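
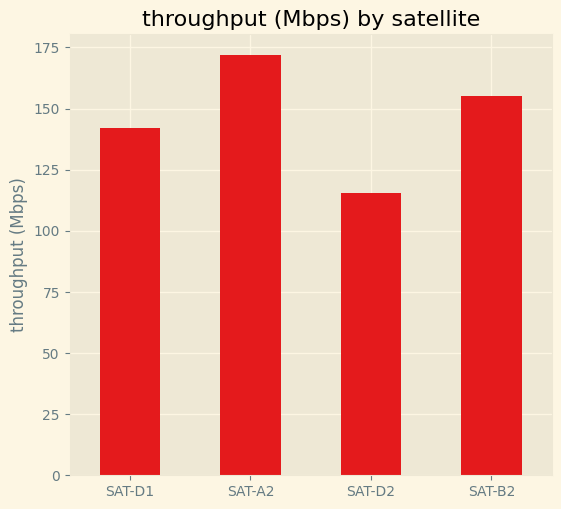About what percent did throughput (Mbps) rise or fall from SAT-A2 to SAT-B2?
≈ -11.1%

SAT-A2 ≈ 180, SAT-B2 ≈ 160; (160 − 180) / 180 ≈ -11.1%.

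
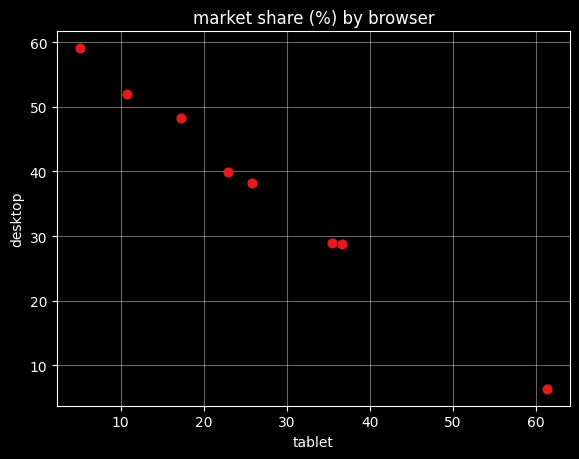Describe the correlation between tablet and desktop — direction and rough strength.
Points are negatively correlated; strong (|r| ≈ 1.0).

negative, strong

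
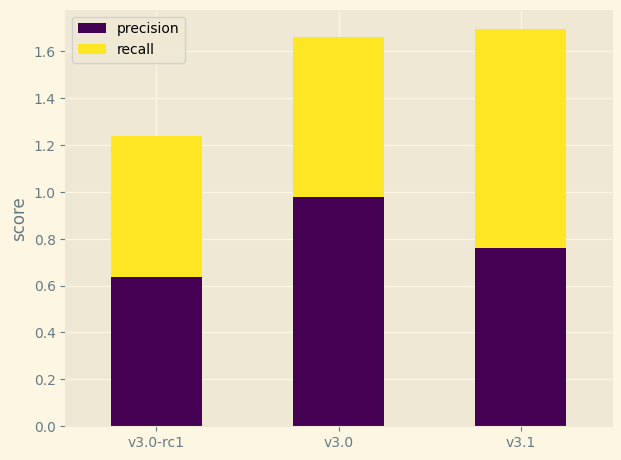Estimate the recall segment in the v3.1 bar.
recall top ≈ 1.6, bottom ≈ 0.8; segment ≈ 0.8.

≈ 0.8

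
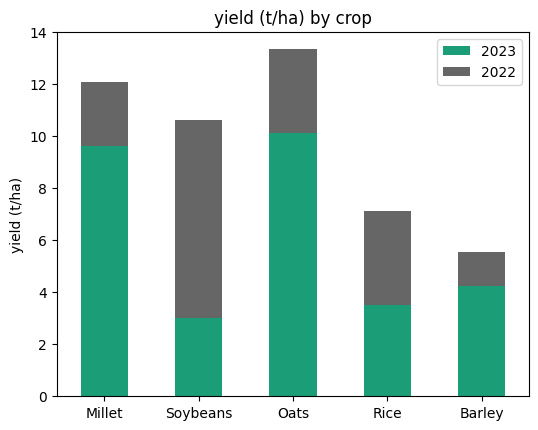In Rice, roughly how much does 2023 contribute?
≈ 4

2023 top ≈ 4, bottom ≈ 0; segment ≈ 4.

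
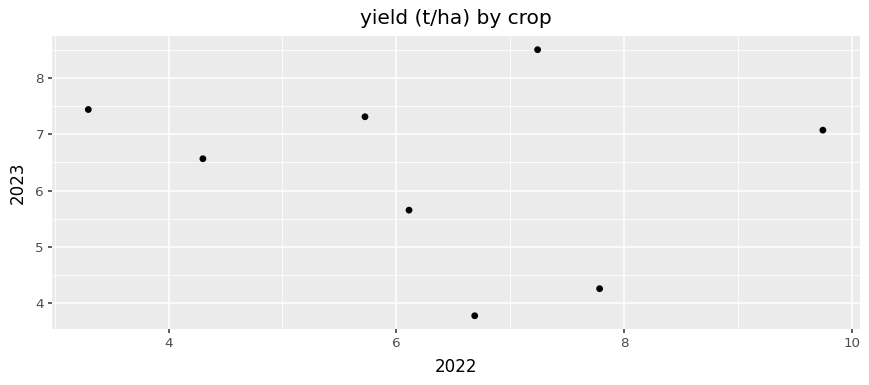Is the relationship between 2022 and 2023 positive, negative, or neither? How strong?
no clear correlation

Points are roughly uncorrelated; weak (|r| ≈ 0.2).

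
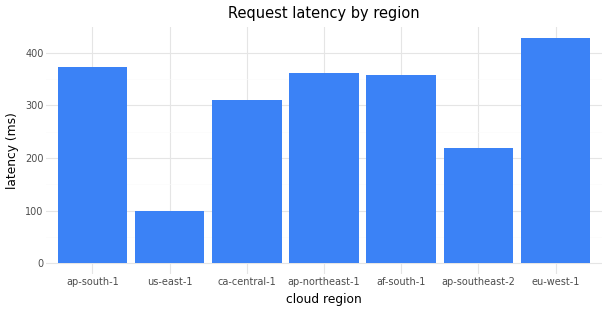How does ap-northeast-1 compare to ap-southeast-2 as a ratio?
≈ 1.75×

ap-northeast-1 ≈ 350, ap-southeast-2 ≈ 200; 350/200 ≈ 1.75.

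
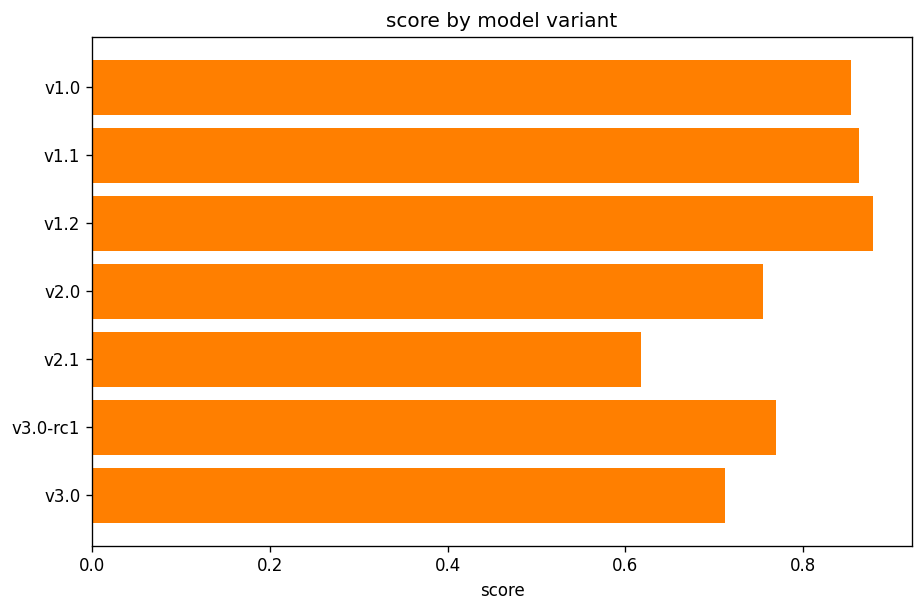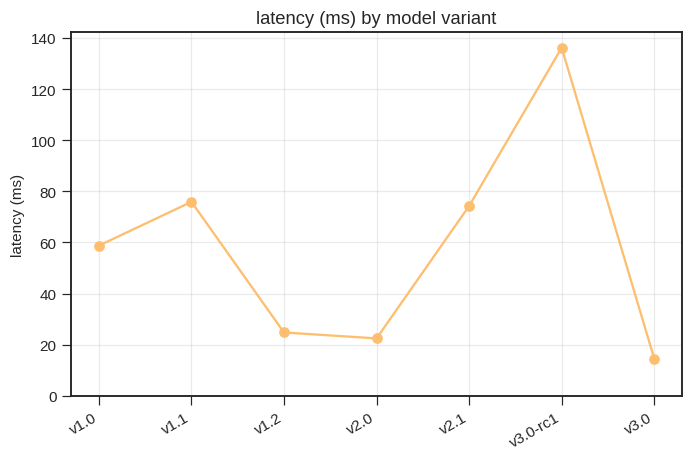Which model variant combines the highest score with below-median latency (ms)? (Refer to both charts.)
v1.2

Chart 2 median latency (ms) ≈ 60; below-median model variants: v1.2, v2.0, v3.0. Among those, v1.2 has the highest score (≈ 0.9).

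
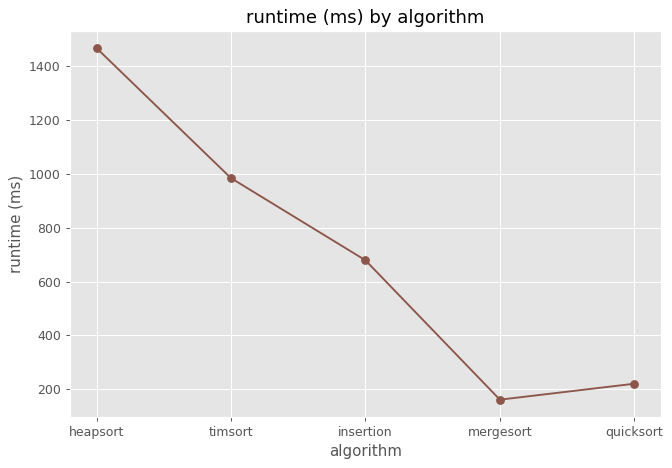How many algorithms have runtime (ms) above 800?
Above 800: heapsort, timsort.

2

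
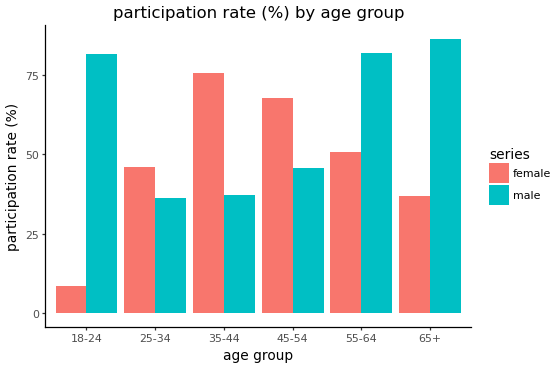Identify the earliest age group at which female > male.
18-24: female ≈ 10 vs male ≈ 80 (not yet); 25-34: female ≈ 50 vs male ≈ 40 (first crossover).

25-34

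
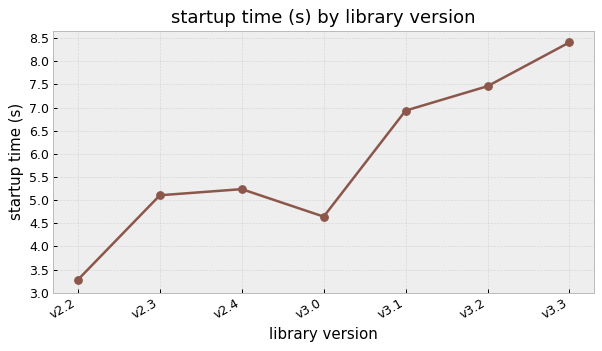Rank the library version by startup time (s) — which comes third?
Top 4: v3.3 ≈ 8.5, v3.2 ≈ 7.5, v3.1 ≈ 7.0, v2.4 ≈ 5.0.

v3.1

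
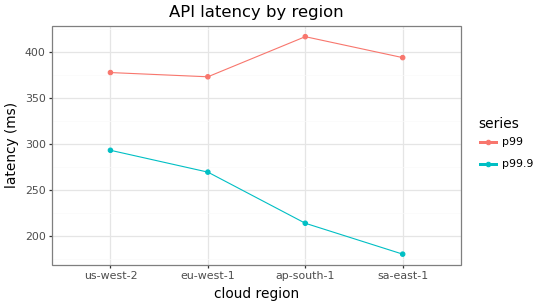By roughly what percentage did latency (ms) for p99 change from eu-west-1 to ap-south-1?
eu-west-1 ≈ 380, ap-south-1 ≈ 420; (420 − 380) / 380 ≈ +10.5%.

≈ +10.5%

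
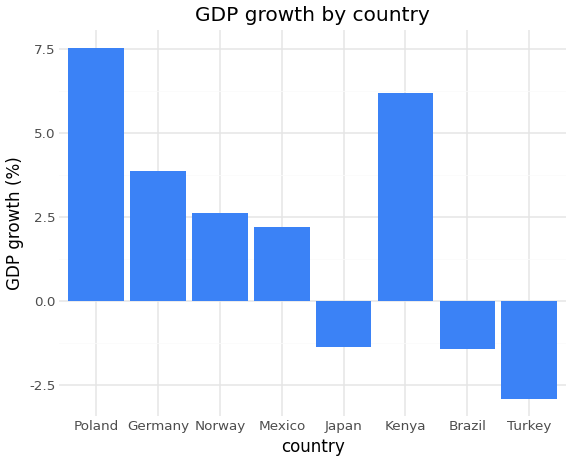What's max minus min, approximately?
≈ 11

Max Poland ≈ 8, min Turkey ≈ -3; range ≈ 11.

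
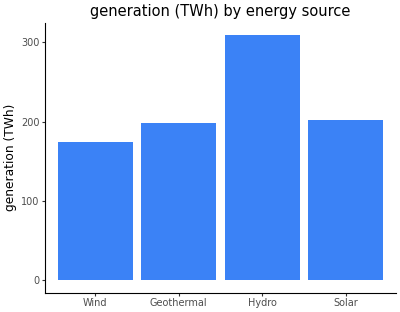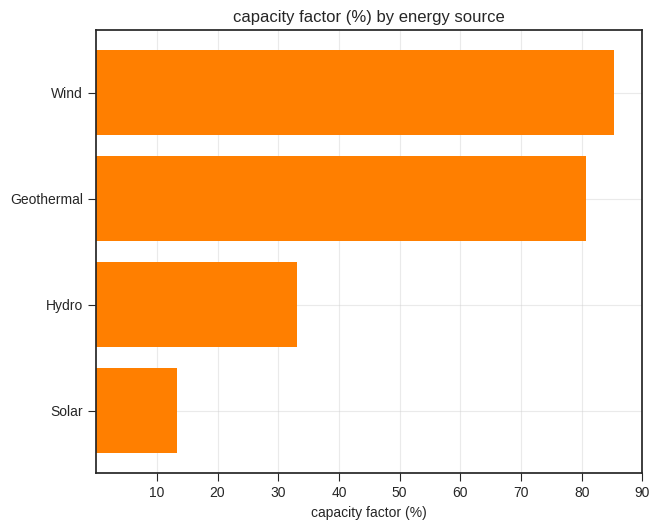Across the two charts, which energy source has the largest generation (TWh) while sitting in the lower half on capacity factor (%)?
Chart 2 median capacity factor (%) ≈ 60; below-median energy sources: Hydro, Solar. Among those, Hydro has the highest generation (TWh) (≈ 300).

Hydro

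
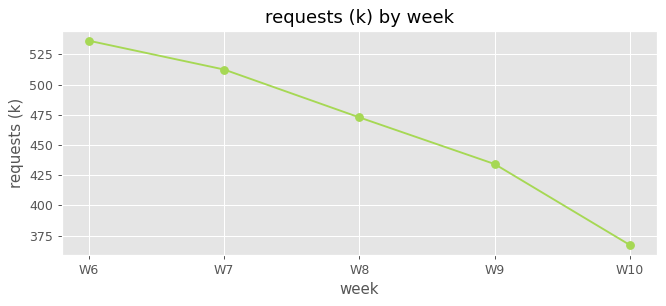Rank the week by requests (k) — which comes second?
Top 3: W6 ≈ 540, W7 ≈ 520, W8 ≈ 480.

W7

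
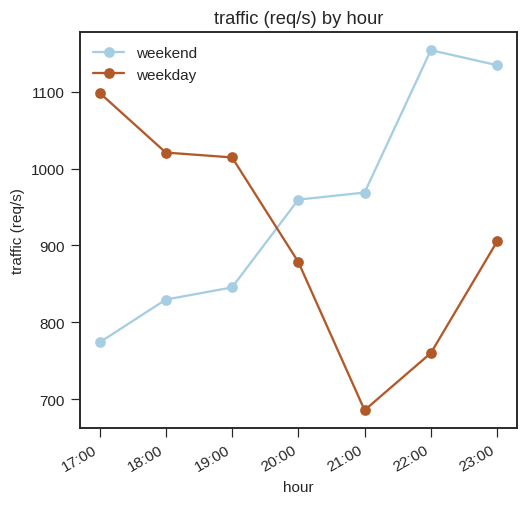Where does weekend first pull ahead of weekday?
19:00: weekend ≈ 850 vs weekday ≈ 1000 (not yet); 20:00: weekend ≈ 950 vs weekday ≈ 900 (first crossover).

20:00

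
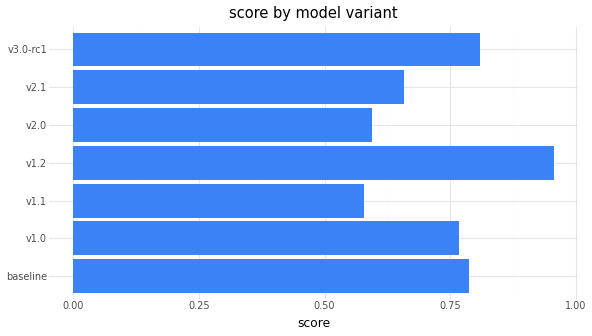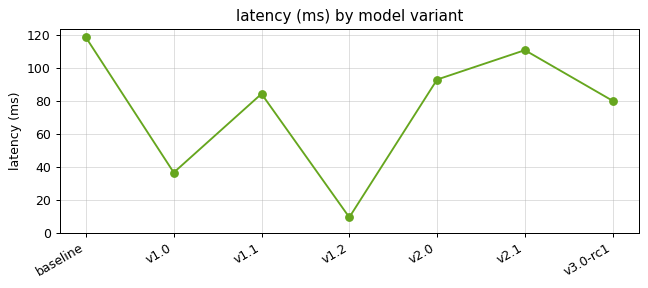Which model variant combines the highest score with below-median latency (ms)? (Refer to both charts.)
Chart 2 median latency (ms) ≈ 80; below-median model variants: v1.0, v1.2, v3.0-rc1. Among those, v1.2 has the highest score (≈ 1).

v1.2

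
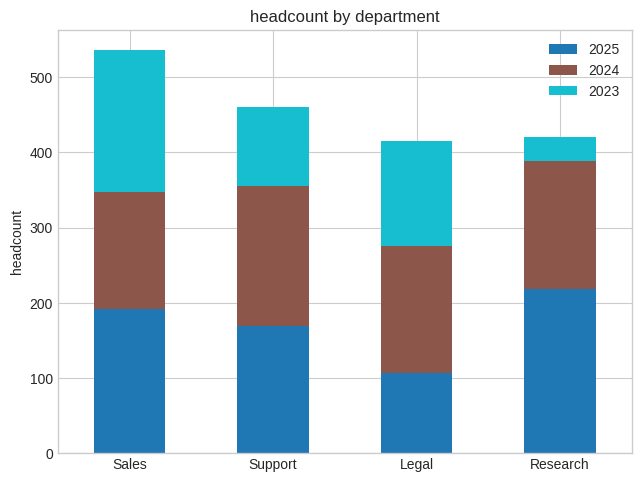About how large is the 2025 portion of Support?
≈ 150

2025 top ≈ 150, bottom ≈ 0; segment ≈ 150.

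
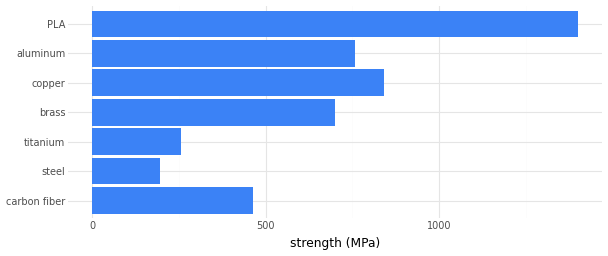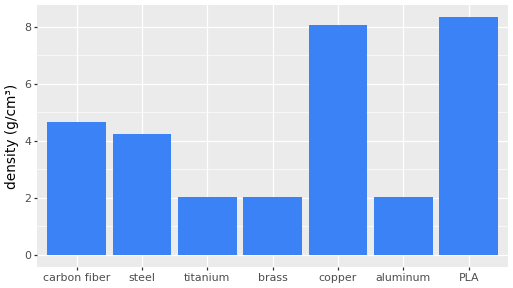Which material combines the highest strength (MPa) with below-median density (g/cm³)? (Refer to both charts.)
Chart 2 median density (g/cm³) ≈ 4; below-median materials: titanium, brass, aluminum. Among those, aluminum has the highest strength (MPa) (≈ 800).

aluminum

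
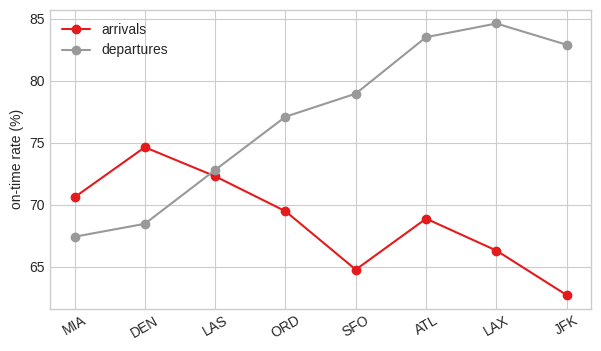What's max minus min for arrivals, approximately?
Max DEN ≈ 74, min JFK ≈ 62; range ≈ 12.

≈ 12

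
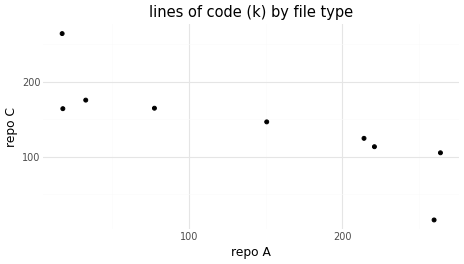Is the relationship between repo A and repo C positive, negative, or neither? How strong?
Points are negatively correlated; strong (|r| ≈ 0.8).

negative, strong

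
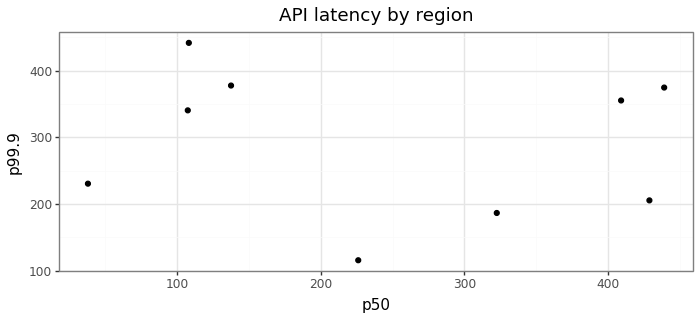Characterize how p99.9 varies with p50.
Points are roughly uncorrelated; weak (|r| ≈ 0.1).

no clear correlation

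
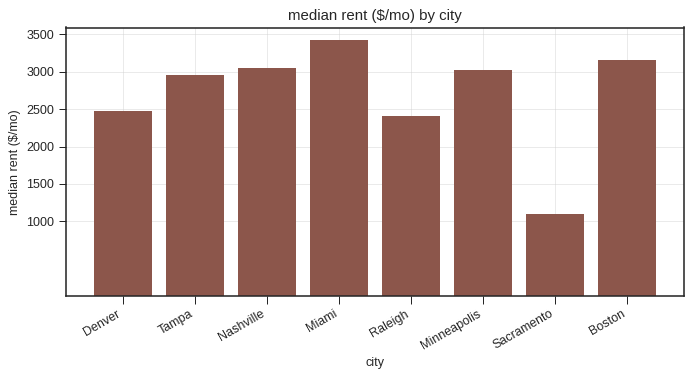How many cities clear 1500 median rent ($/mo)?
Above 1500: Denver, Tampa, Nashville, Miami, Raleigh, Minneapolis, Boston.

7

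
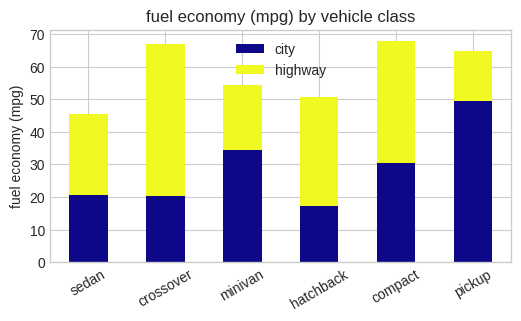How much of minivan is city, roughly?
city top ≈ 30, bottom ≈ 0; segment ≈ 30.

≈ 30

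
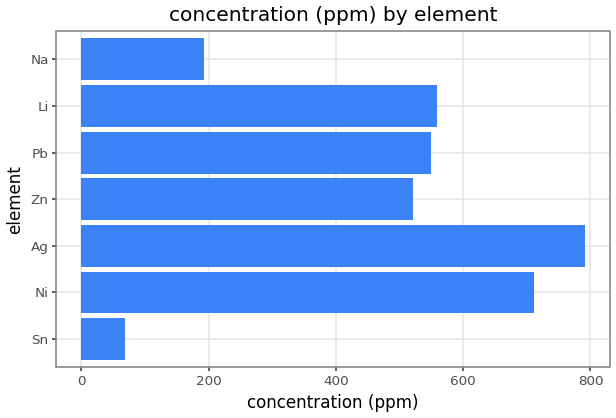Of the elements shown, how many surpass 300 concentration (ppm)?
5

Above 300: Ni, Ag, Zn, Pb, Li.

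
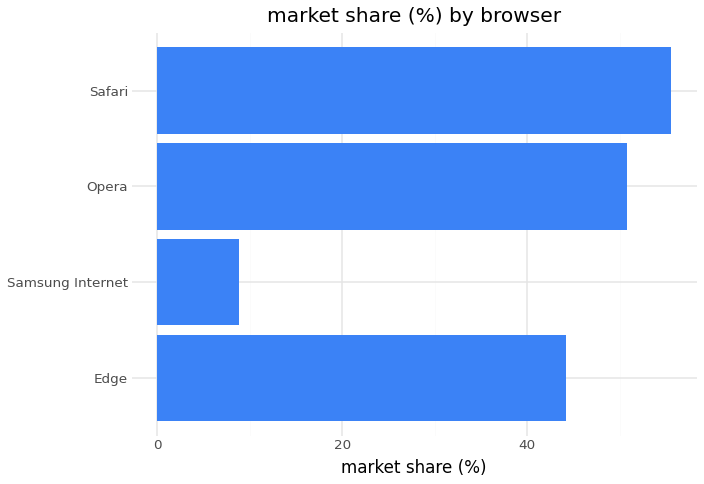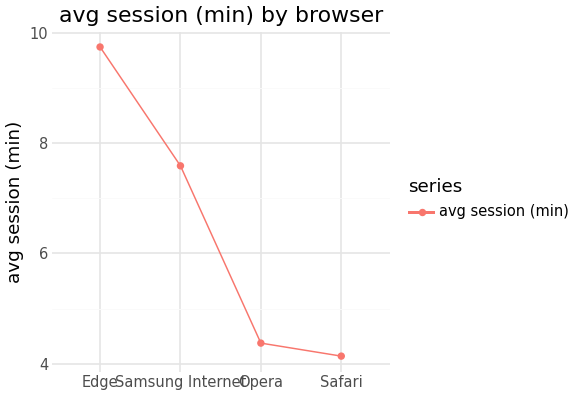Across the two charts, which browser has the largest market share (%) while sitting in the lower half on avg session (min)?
Safari

Chart 2 median avg session (min) ≈ 6; below-median browsers: Opera, Safari. Among those, Safari has the highest market share (%) (≈ 60).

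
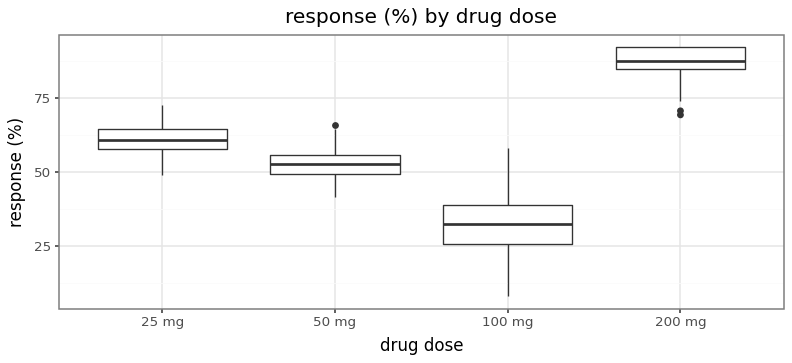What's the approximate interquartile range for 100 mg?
≈ 15

Q3 ≈ 40, Q1 ≈ 25; IQR ≈ 15.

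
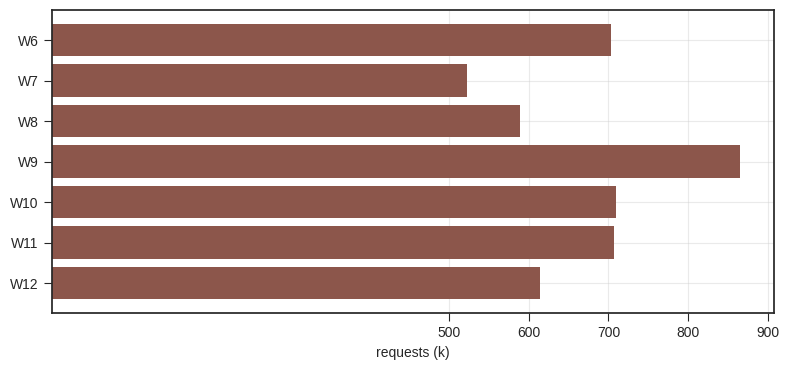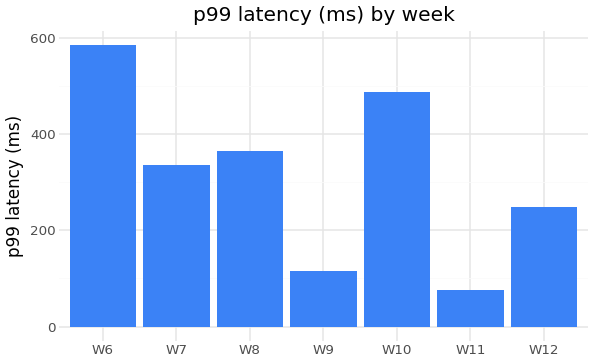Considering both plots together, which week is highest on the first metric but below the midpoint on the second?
Chart 2 median p99 latency (ms) ≈ 300; below-median weeks: W9, W11, W12. Among those, W9 has the highest requests (k) (≈ 900).

W9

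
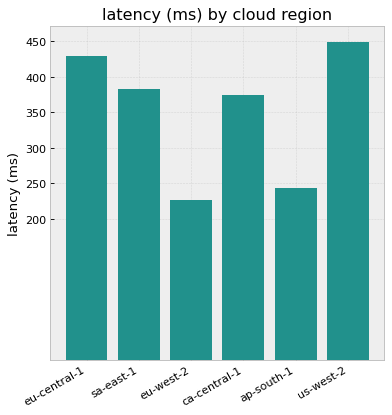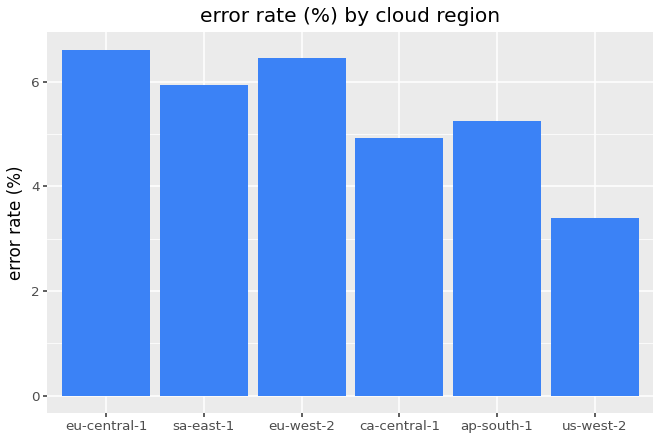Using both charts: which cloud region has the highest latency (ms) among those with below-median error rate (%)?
Chart 2 median error rate (%) ≈ 6; below-median cloud regions: ca-central-1, ap-south-1, us-west-2. Among those, us-west-2 has the highest latency (ms) (≈ 450).

us-west-2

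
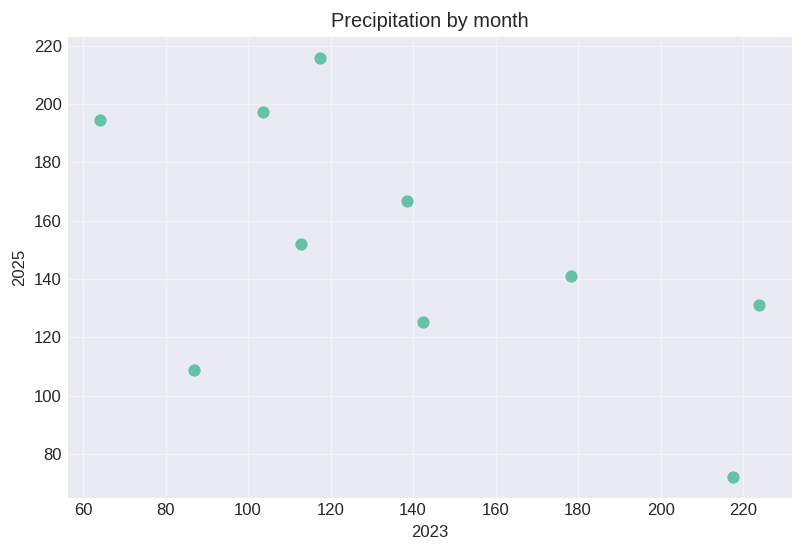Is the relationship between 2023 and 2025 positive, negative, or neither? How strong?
Points are negatively correlated; moderate (|r| ≈ 0.6).

negative, moderate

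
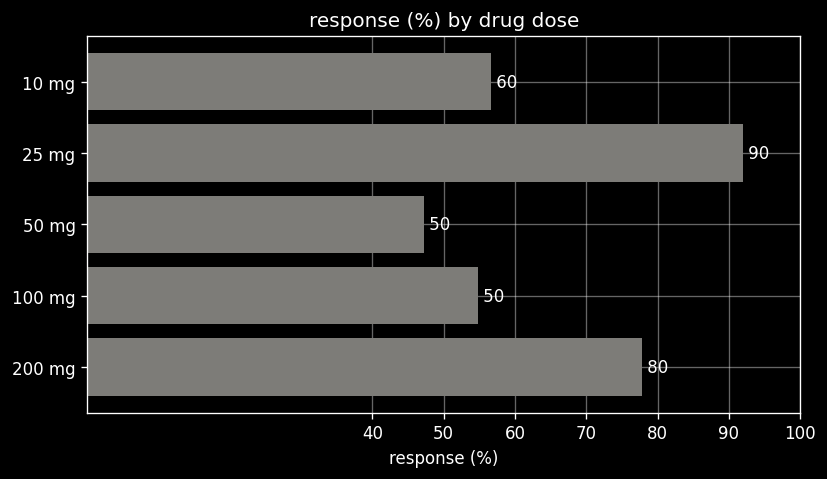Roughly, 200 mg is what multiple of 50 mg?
≈ 1.6×

200 mg ≈ 80, 50 mg ≈ 50; 80/50 ≈ 1.6.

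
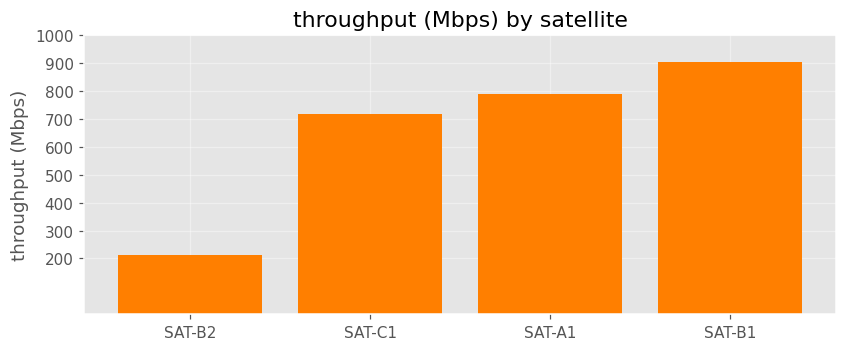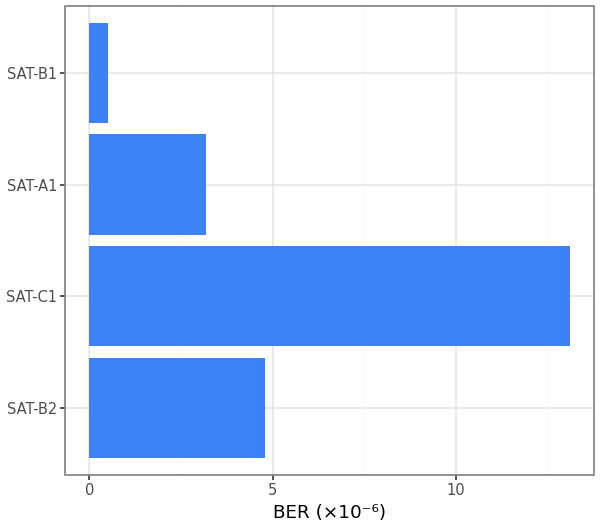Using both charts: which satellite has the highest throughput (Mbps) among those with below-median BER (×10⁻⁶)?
Chart 2 median BER (×10⁻⁶) ≈ 4; below-median satellites: SAT-A1, SAT-B1. Among those, SAT-B1 has the highest throughput (Mbps) (≈ 900).

SAT-B1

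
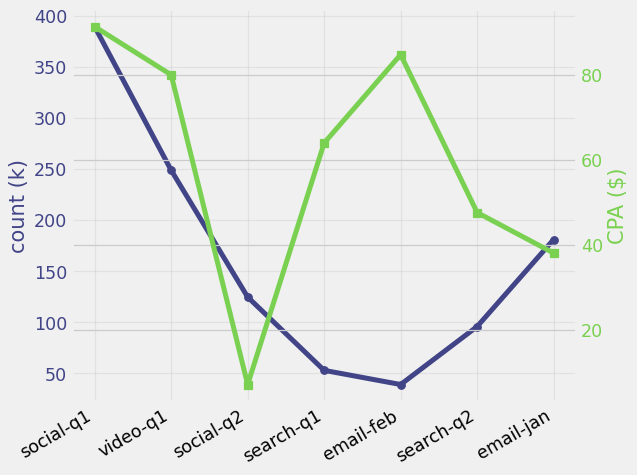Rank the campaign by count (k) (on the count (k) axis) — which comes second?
Top 3 (on the count (k) axis): social-q1 ≈ 400, video-q1 ≈ 250, email-jan ≈ 200.

video-q1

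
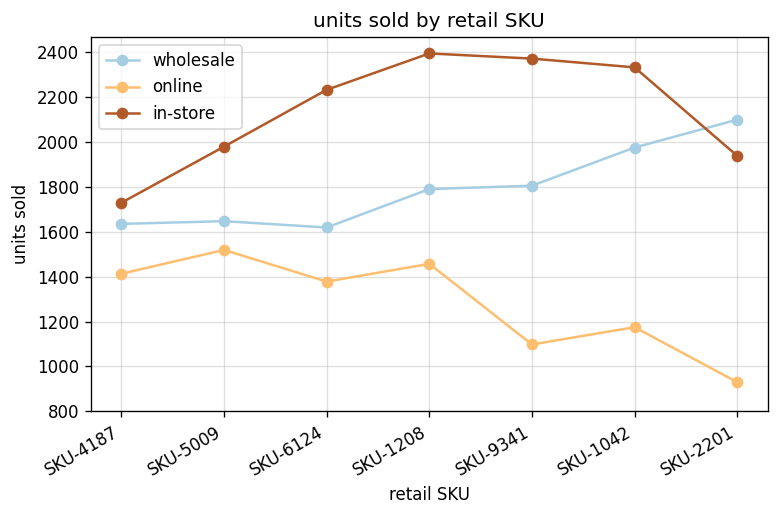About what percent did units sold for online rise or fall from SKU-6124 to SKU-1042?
≈ -14.3%

SKU-6124 ≈ 1400, SKU-1042 ≈ 1200; (1200 − 1400) / 1400 ≈ -14.3%.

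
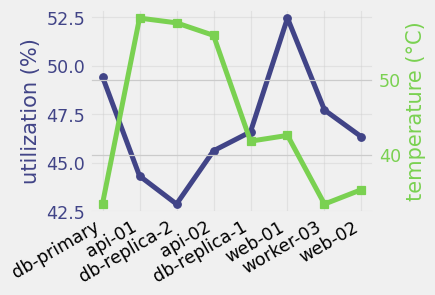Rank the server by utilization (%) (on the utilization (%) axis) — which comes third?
worker-03

Top 4 (on the utilization (%) axis): web-01 ≈ 52, db-primary ≈ 49, worker-03 ≈ 48, db-replica-1 ≈ 47.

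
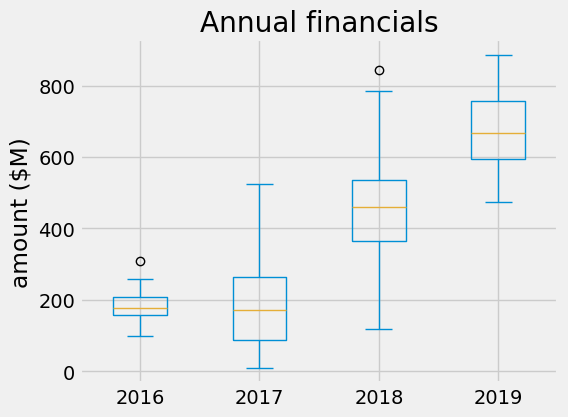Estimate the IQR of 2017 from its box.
Q3 ≈ 250, Q1 ≈ 100; IQR ≈ 150.

≈ 150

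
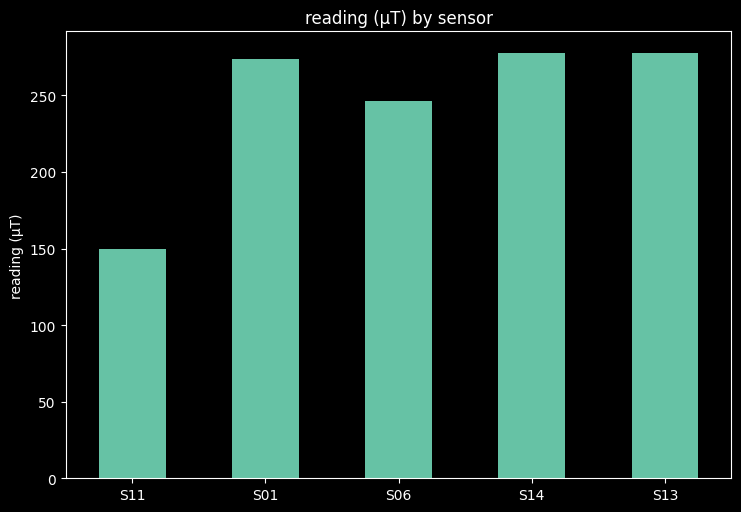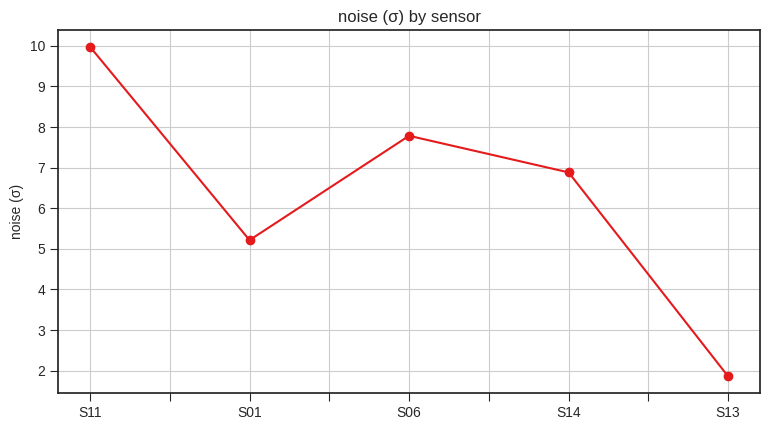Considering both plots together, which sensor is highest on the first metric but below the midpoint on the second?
S13

Chart 2 median noise (σ) ≈ 7; below-median sensors: S01, S13. Among those, S13 has the highest reading (µT) (≈ 300).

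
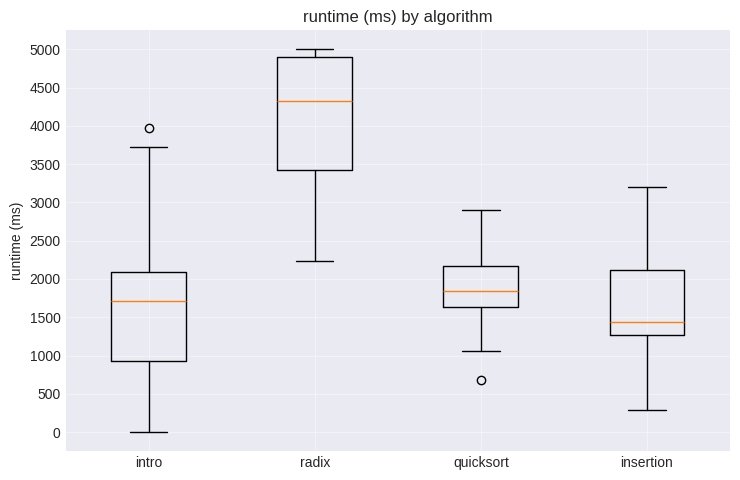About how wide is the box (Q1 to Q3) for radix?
≈ 1500

Q3 ≈ 5000, Q1 ≈ 3500; IQR ≈ 1500.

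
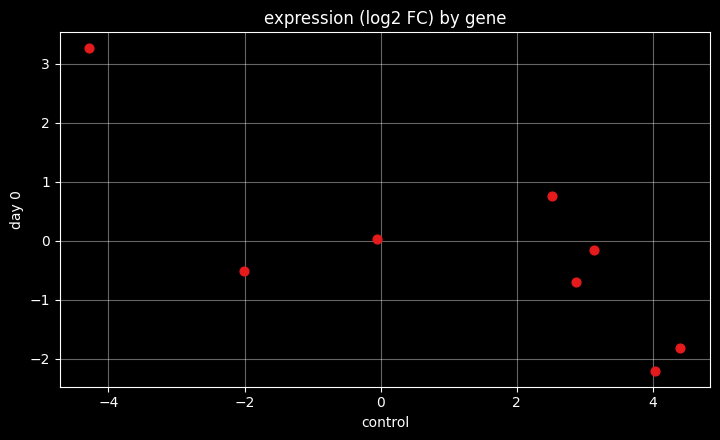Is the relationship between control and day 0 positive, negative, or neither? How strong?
negative, strong

Points are negatively correlated; strong (|r| ≈ 0.8).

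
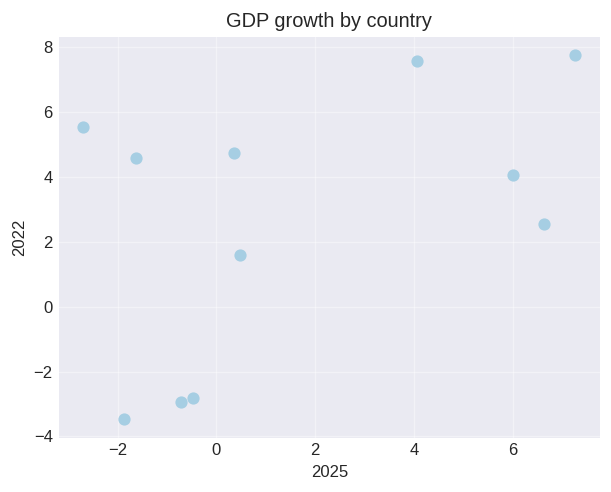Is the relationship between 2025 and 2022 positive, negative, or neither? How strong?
positive, moderate

Points are positively correlated; moderate (|r| ≈ 0.5).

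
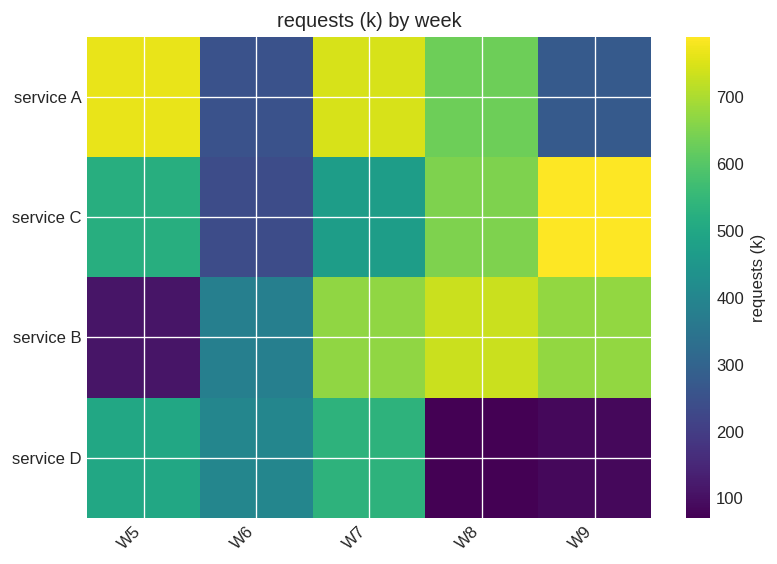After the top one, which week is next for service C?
Top 3 for service C: W9 ≈ 800, W8 ≈ 700, W5 ≈ 500.

W8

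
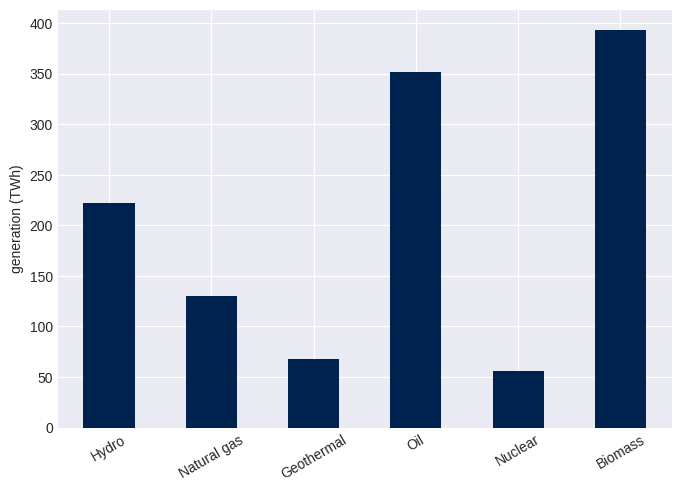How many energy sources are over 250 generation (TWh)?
Above 250: Oil, Biomass.

2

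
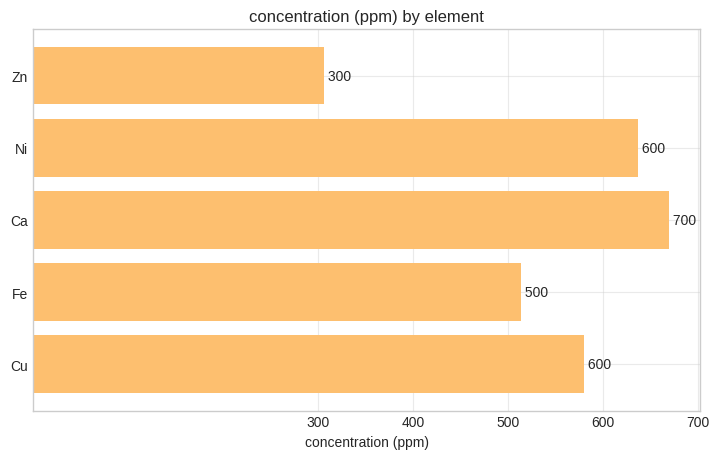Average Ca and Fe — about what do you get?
(700 + 500) / 2 ≈ 600.

≈ 600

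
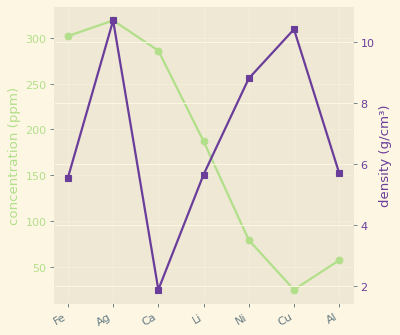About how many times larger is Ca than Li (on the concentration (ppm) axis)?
Ca ≈ 275, Li ≈ 175; 275/175 ≈ 1.57.

≈ 1.57×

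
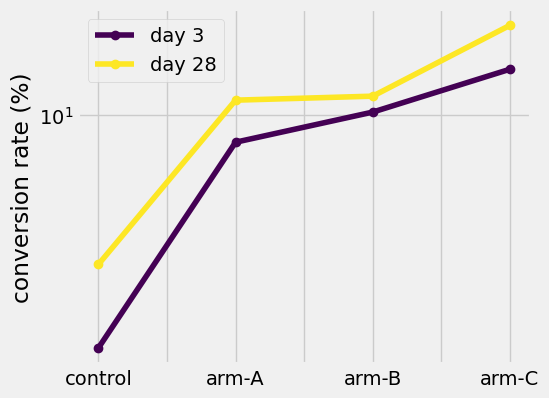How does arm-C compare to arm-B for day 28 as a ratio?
≈ 1.67×

arm-C ≈ 20, arm-B ≈ 12; 20/12 ≈ 1.67.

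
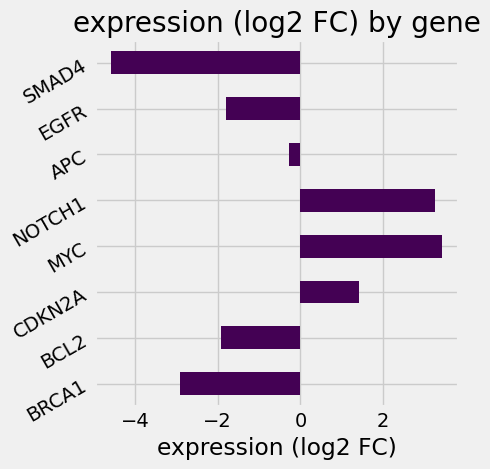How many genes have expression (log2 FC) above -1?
Above -1: CDKN2A, MYC, NOTCH1, APC.

4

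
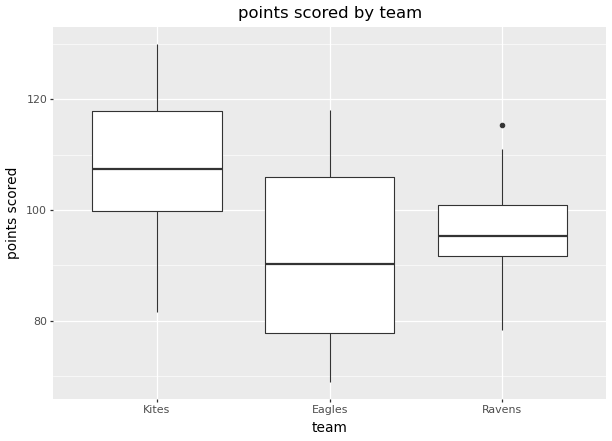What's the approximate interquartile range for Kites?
≈ 18

Q3 ≈ 118, Q1 ≈ 100; IQR ≈ 18.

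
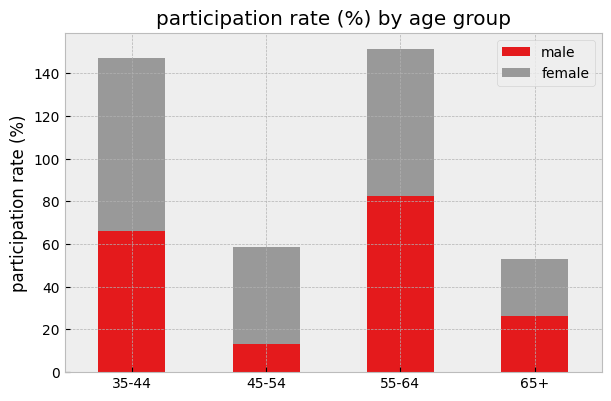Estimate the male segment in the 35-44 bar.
≈ 60

male top ≈ 60, bottom ≈ 0; segment ≈ 60.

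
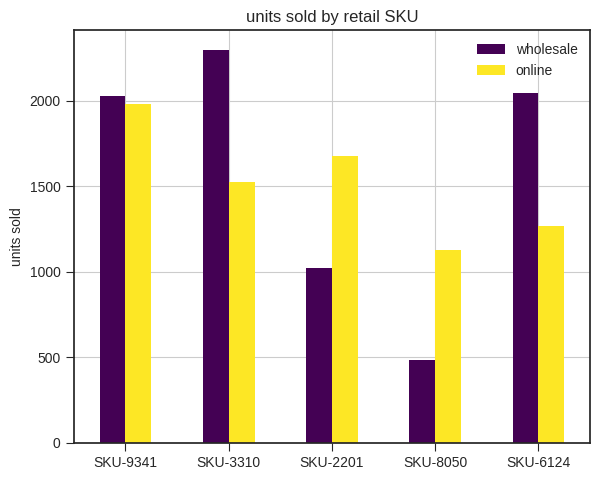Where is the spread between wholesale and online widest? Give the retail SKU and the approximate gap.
SKU-6124: wholesale ≈ 2000, online ≈ 1200 → gap ≈ 800. Next-largest (SKU-3310) is only ≈ 600.

SKU-6124, ≈ 800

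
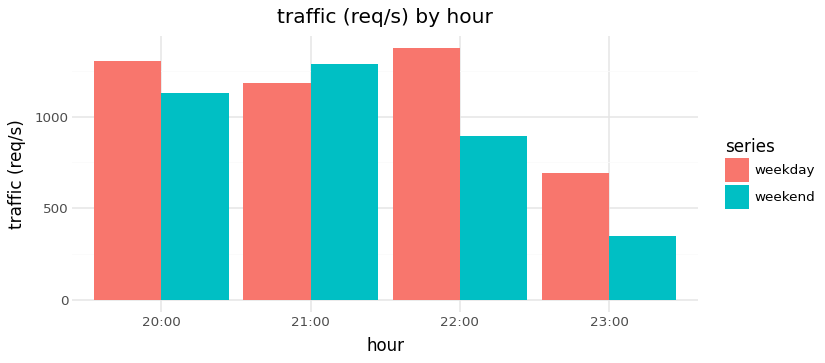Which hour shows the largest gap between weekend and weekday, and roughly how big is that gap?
22:00, ≈ 600 req/s

22:00: weekend ≈ 800, weekday ≈ 1400 → gap ≈ 600. Next-largest (23:00) is only ≈ 200.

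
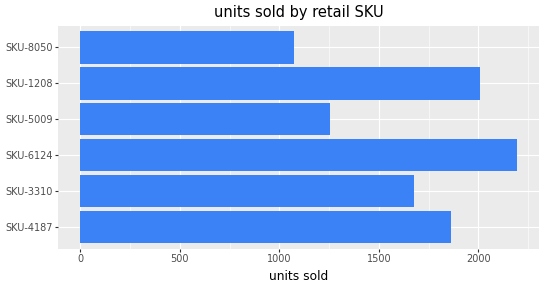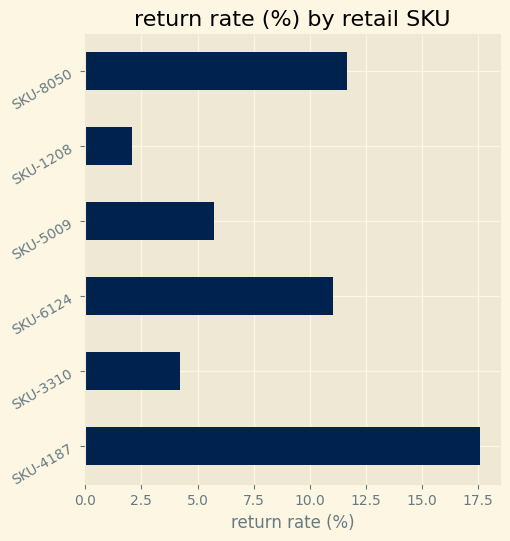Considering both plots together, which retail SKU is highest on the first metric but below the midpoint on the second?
SKU-1208

Chart 2 median return rate (%) ≈ 8; below-median retail SKUs: SKU-3310, SKU-5009, SKU-1208. Among those, SKU-1208 has the highest units sold (≈ 2000).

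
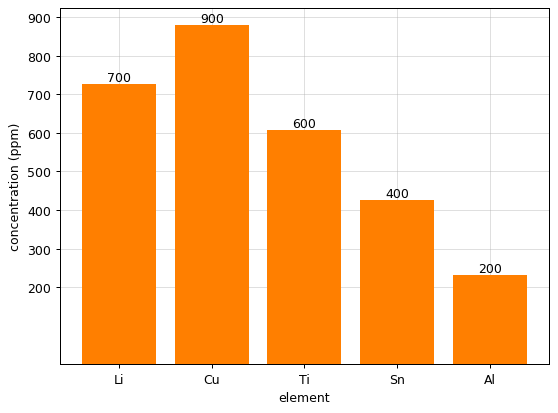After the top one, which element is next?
Li

Top 3: Cu ≈ 900, Li ≈ 700, Ti ≈ 600.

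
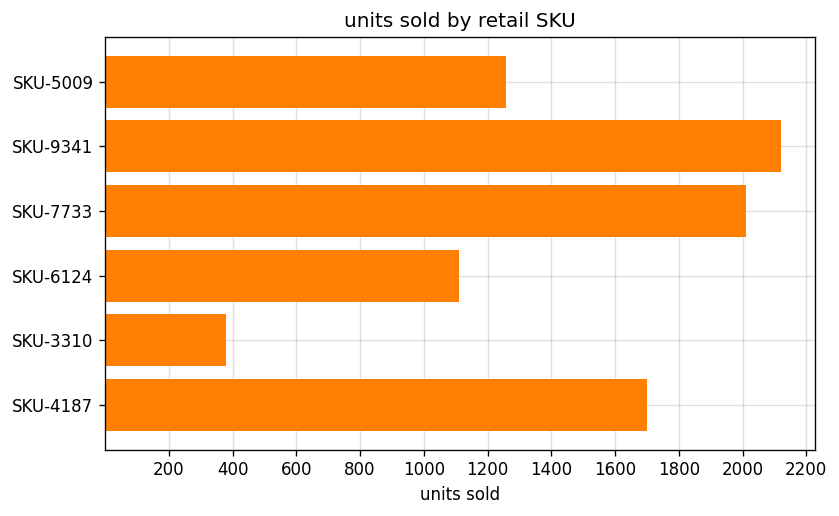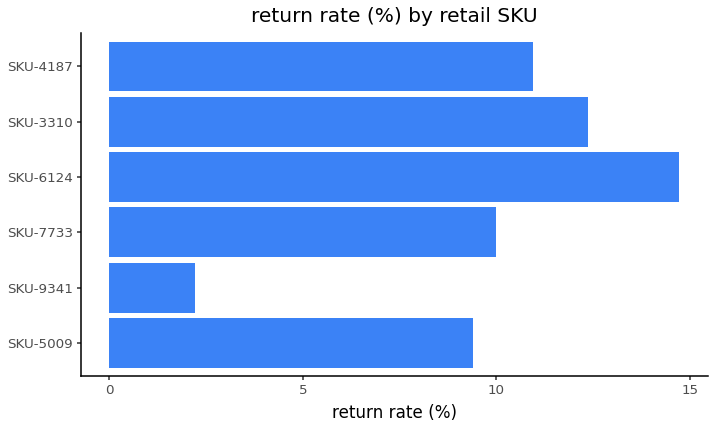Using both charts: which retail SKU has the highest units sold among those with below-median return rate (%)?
Chart 2 median return rate (%) ≈ 10; below-median retail SKUs: SKU-5009, SKU-9341, SKU-7733. Among those, SKU-9341 has the highest units sold (≈ 2200).

SKU-9341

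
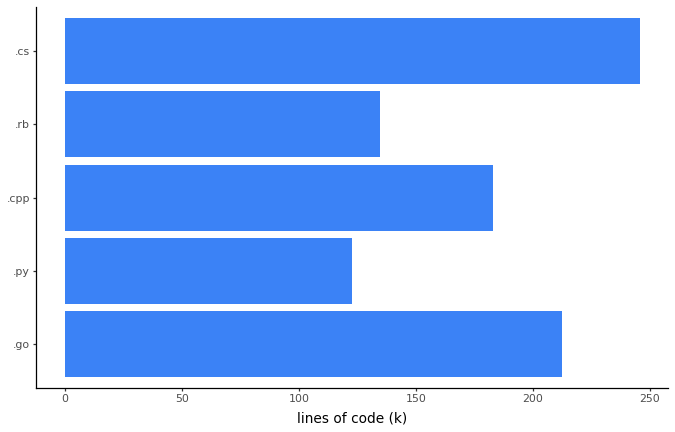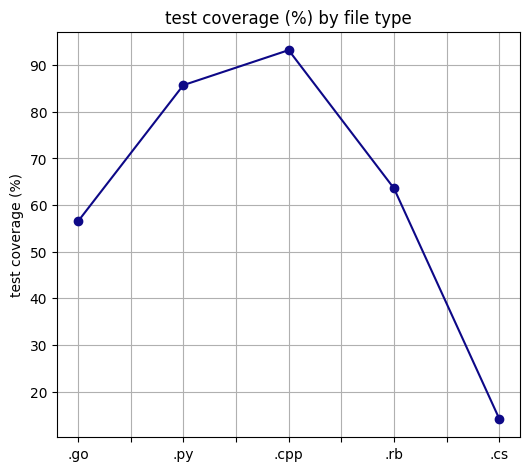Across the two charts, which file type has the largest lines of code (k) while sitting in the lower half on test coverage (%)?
Chart 2 median test coverage (%) ≈ 60; below-median file types: .go, .cs. Among those, .cs has the highest lines of code (k) (≈ 250).

.cs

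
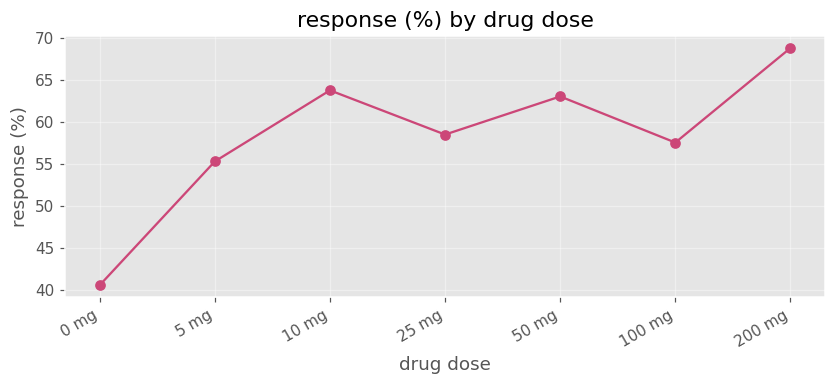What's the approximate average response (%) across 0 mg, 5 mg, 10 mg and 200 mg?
≈ 58

(40 + 55 + 65 + 70) / 4 ≈ 58.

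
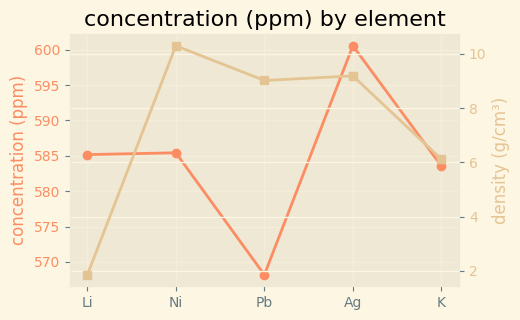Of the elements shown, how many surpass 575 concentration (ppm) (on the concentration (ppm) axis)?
Above 575: Li, Ni, Ag, K.

4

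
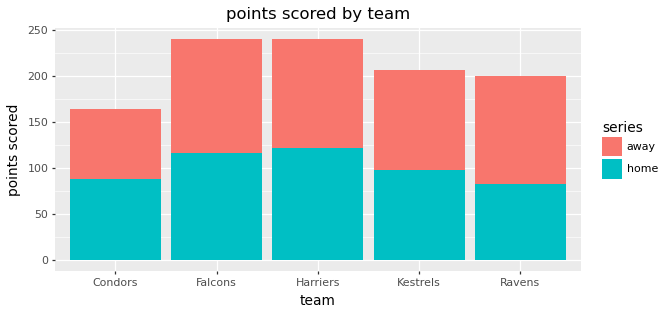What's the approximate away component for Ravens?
≈ 120

away top ≈ 200, bottom ≈ 80; segment ≈ 120.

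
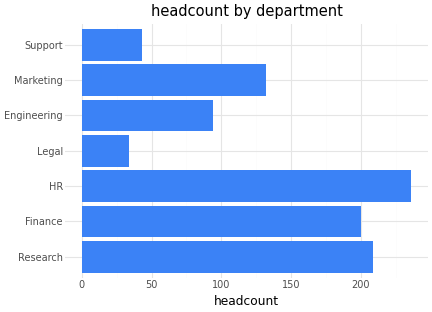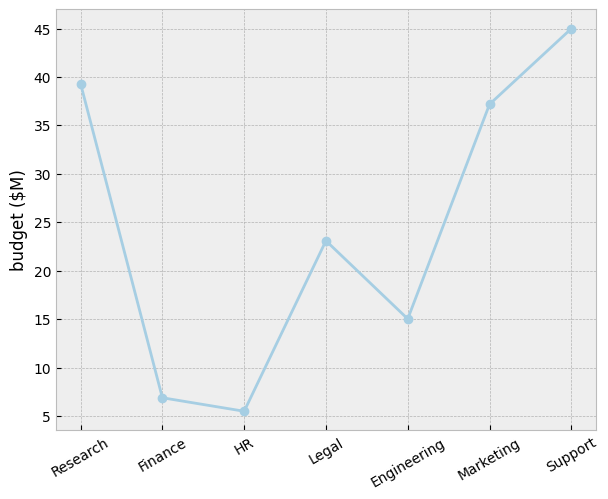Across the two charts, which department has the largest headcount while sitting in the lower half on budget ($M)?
HR

Chart 2 median budget ($M) ≈ 25; below-median departments: Finance, HR, Engineering. Among those, HR has the highest headcount (≈ 225).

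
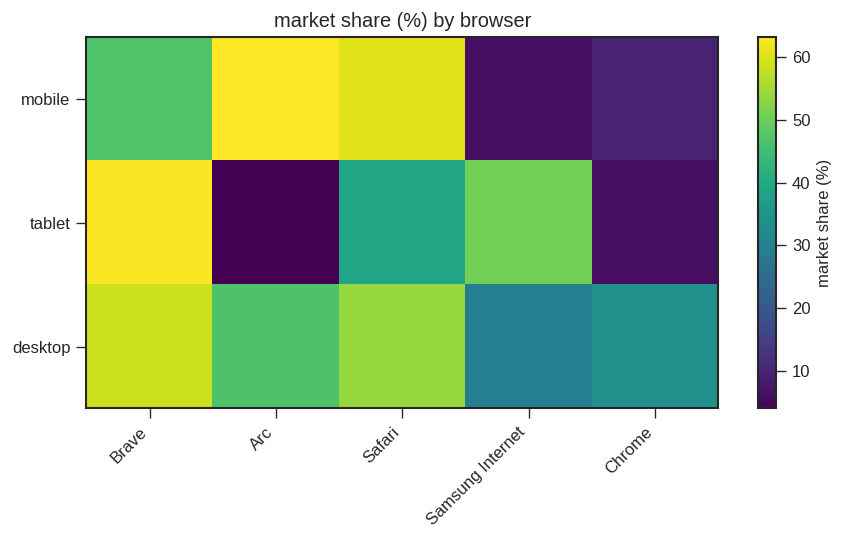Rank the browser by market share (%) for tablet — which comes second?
Samsung Internet

Top 3 for tablet: Brave ≈ 65, Samsung Internet ≈ 50, Safari ≈ 40.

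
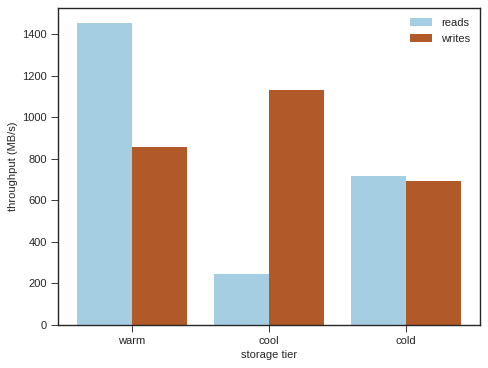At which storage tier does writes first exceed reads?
warm: writes ≈ 800 vs reads ≈ 1400 (not yet); cool: writes ≈ 1200 vs reads ≈ 200 (first crossover).

cool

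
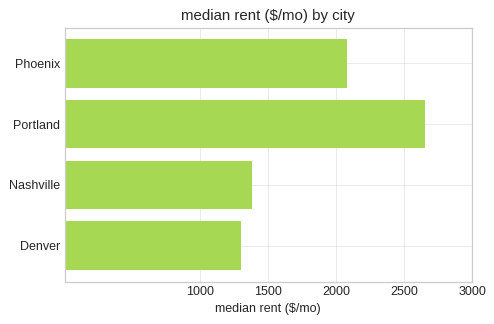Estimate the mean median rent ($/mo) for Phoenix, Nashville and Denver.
≈ 1667

(2000 + 1500 + 1500) / 3 ≈ 1667.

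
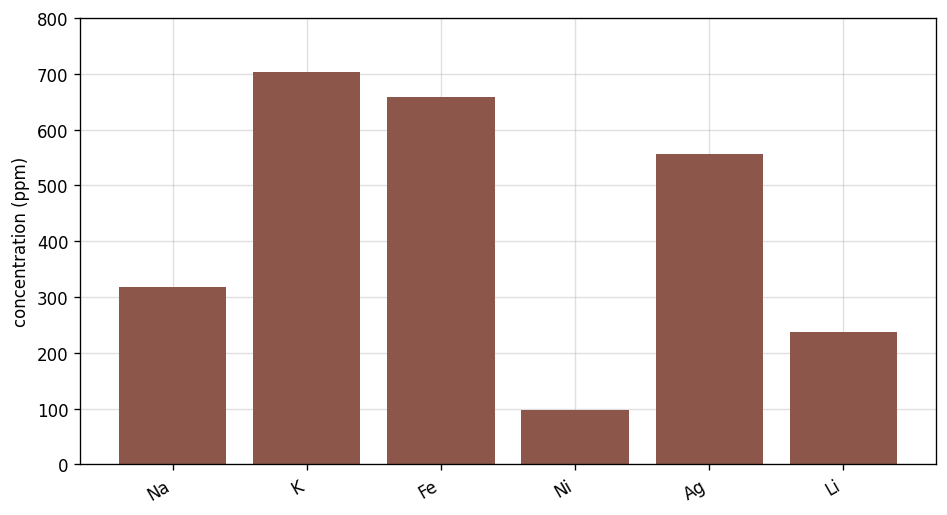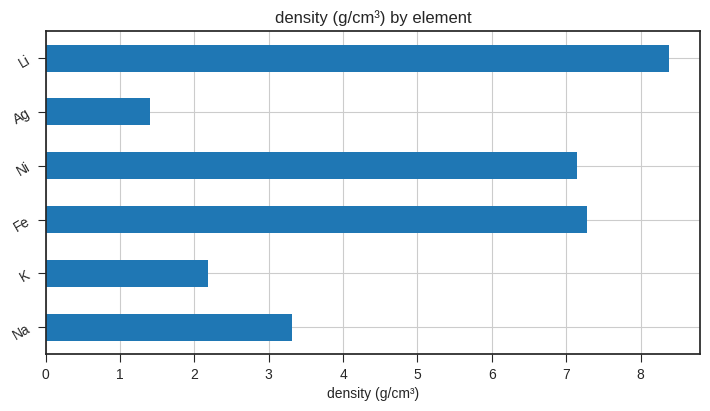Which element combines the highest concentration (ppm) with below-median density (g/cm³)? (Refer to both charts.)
K

Chart 2 median density (g/cm³) ≈ 5; below-median elements: Na, K, Ag. Among those, K has the highest concentration (ppm) (≈ 700).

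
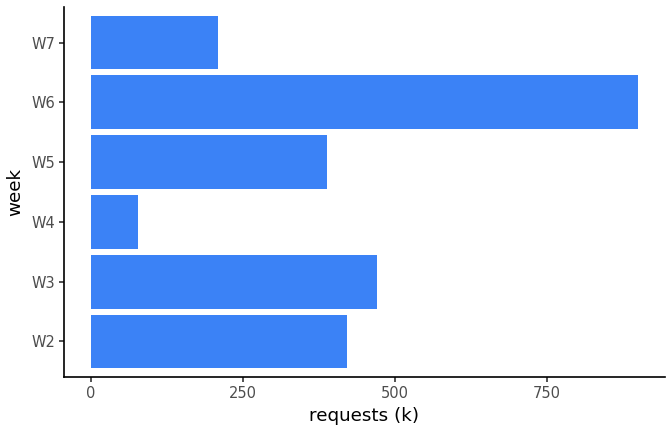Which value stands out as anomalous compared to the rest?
W6

W6 ≈ 900; the rest sit between ≈ 100 and ≈ 500.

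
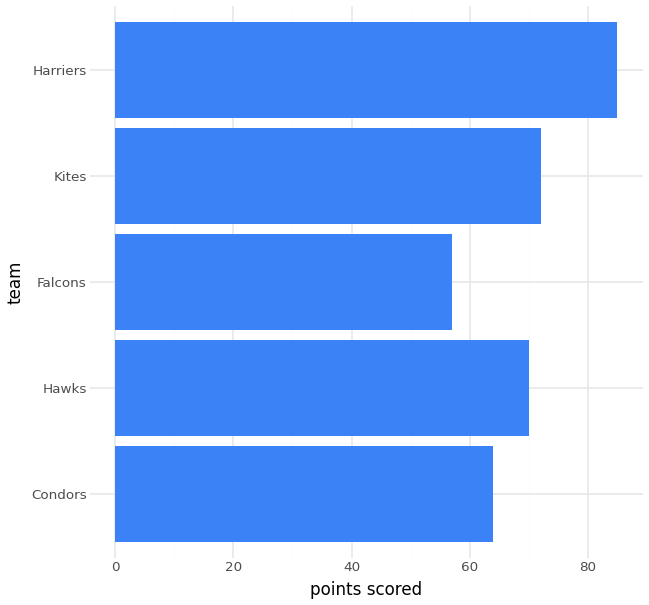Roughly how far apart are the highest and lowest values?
Max Harriers ≈ 80, min Falcons ≈ 60; range ≈ 20.

≈ 20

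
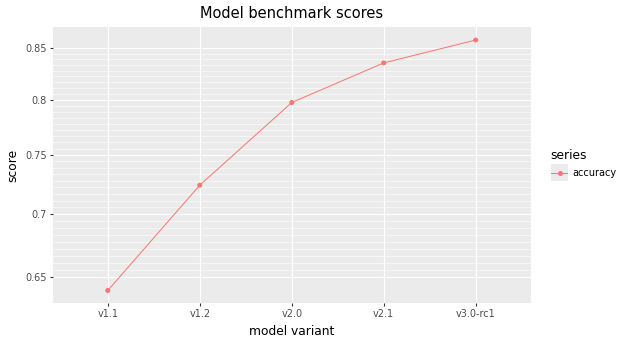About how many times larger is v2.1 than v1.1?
v2.1 ≈ 0.84, v1.1 ≈ 0.64; 0.84/0.64 ≈ 1.31.

≈ 1.31×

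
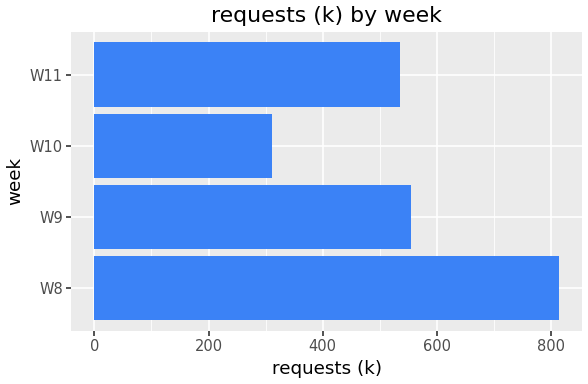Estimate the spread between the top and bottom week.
Max W8 ≈ 800, min W10 ≈ 300; range ≈ 500.

≈ 500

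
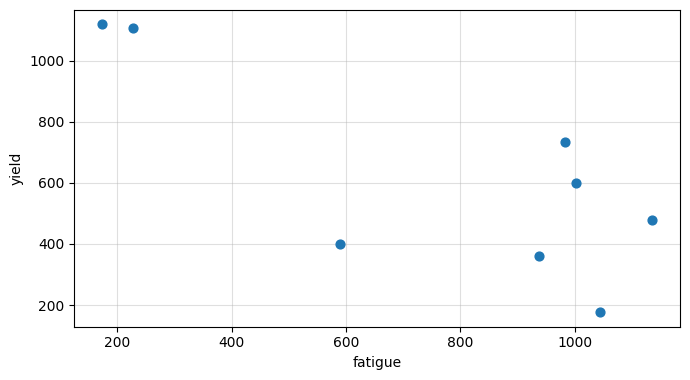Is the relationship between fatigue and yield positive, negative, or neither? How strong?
Points are negatively correlated; strong (|r| ≈ 0.8).

negative, strong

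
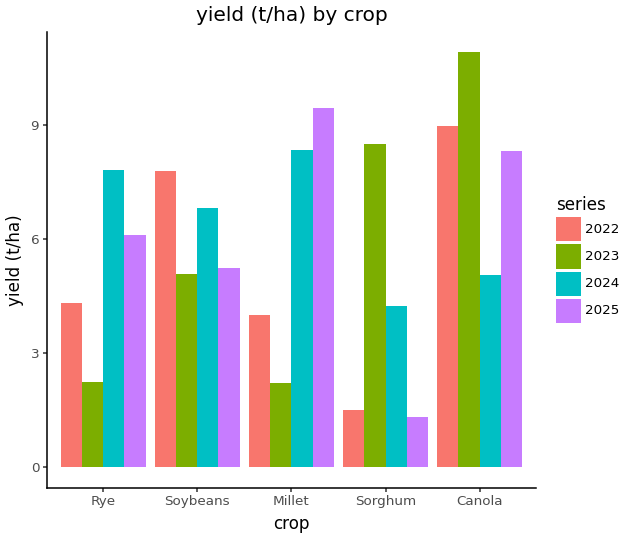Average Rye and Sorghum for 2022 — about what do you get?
≈ 3

(4 + 2) / 2 ≈ 3.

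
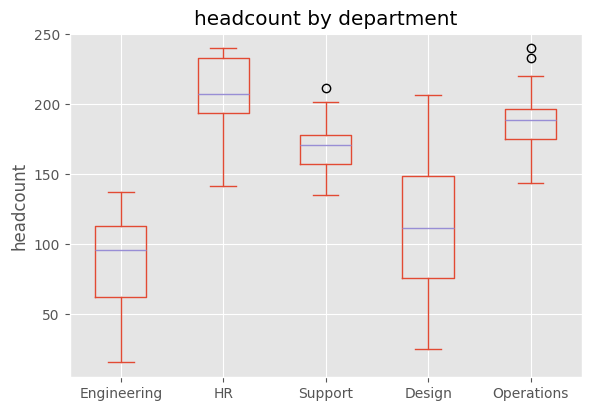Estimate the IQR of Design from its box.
Q3 ≈ 150, Q1 ≈ 80; IQR ≈ 70.

≈ 70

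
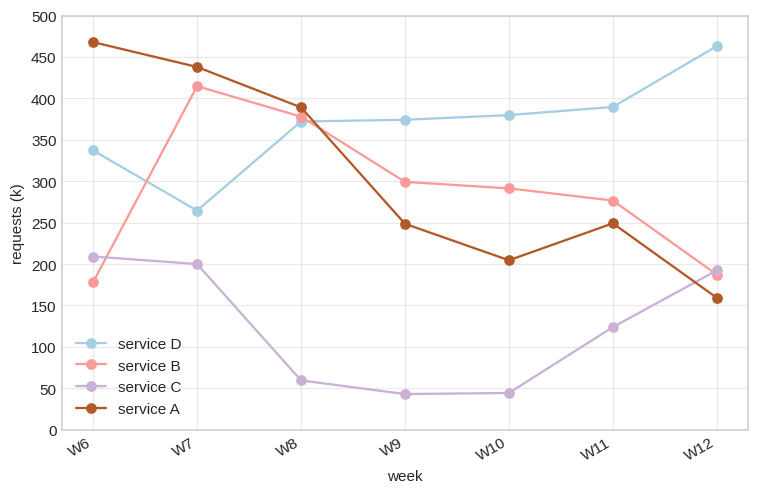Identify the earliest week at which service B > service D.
W7

W6: service B ≈ 200 vs service D ≈ 350 (not yet); W7: service B ≈ 400 vs service D ≈ 250 (first crossover).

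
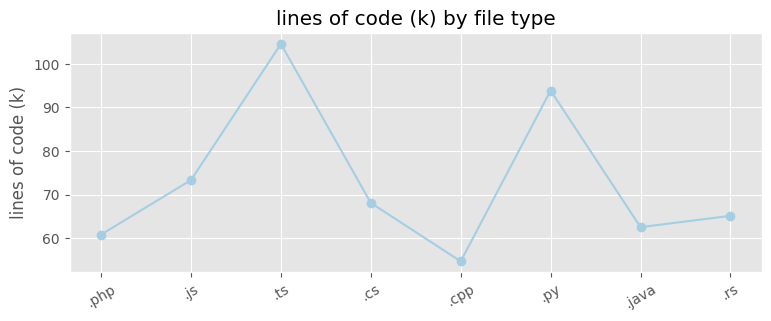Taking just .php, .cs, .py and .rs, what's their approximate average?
≈ 72

(60 + 70 + 95 + 65) / 4 ≈ 72.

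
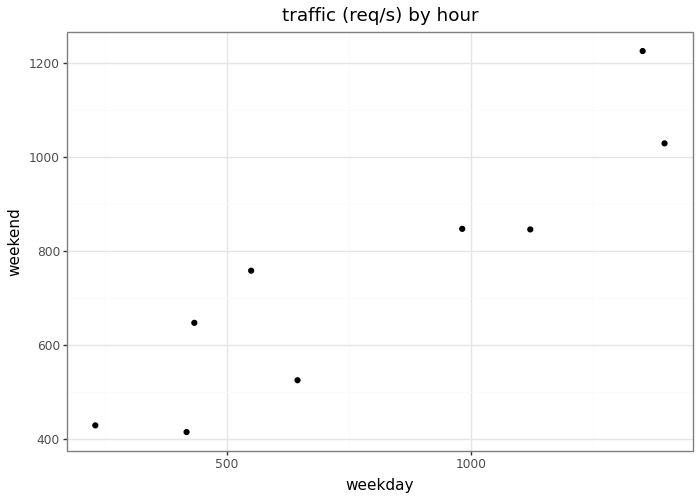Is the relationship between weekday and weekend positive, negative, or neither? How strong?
positive, strong

Points are positively correlated; strong (|r| ≈ 0.9).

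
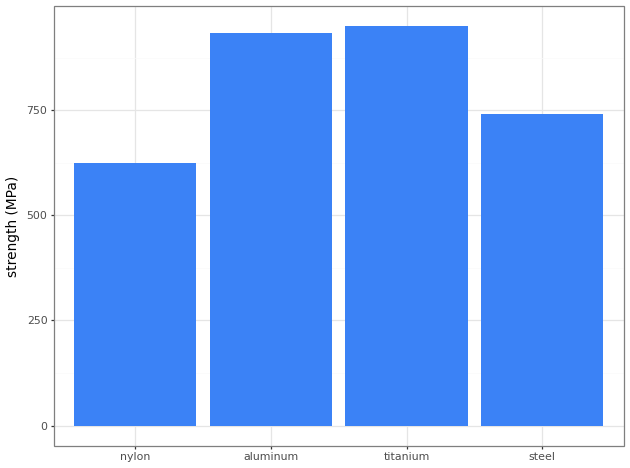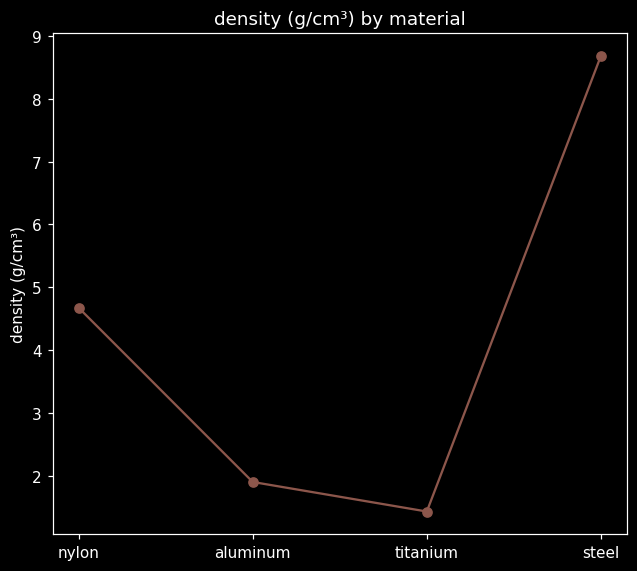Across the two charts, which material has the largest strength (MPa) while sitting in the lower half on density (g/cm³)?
titanium

Chart 2 median density (g/cm³) ≈ 3; below-median materials: aluminum, titanium. Among those, titanium has the highest strength (MPa) (≈ 1000).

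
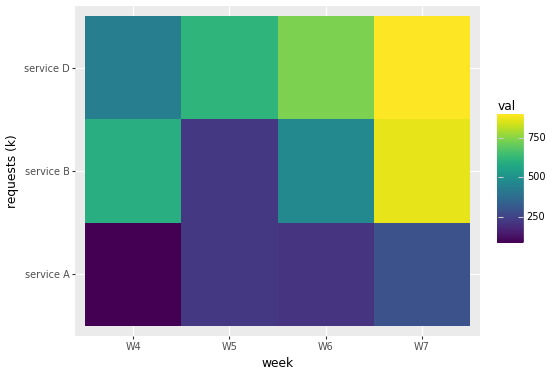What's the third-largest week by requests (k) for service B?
W6

Top 4 for service B: W7 ≈ 900, W4 ≈ 600, W6 ≈ 500, W5 ≈ 200.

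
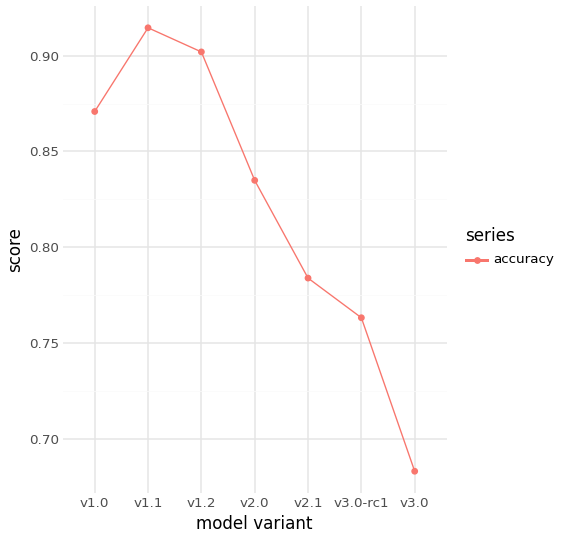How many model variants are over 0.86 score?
3

Above 0.86: v1.0, v1.1, v1.2.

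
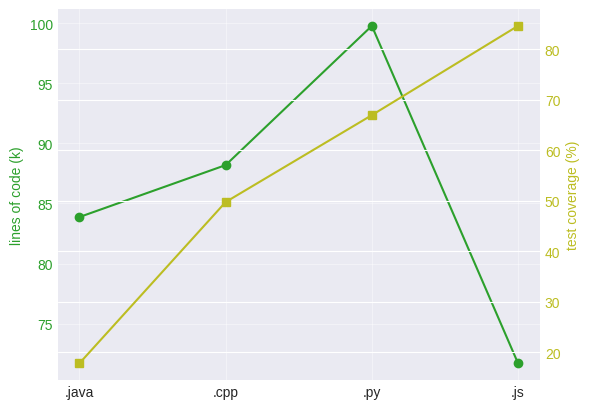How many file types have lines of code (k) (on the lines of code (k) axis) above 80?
3

Above 80: .java, .cpp, .py.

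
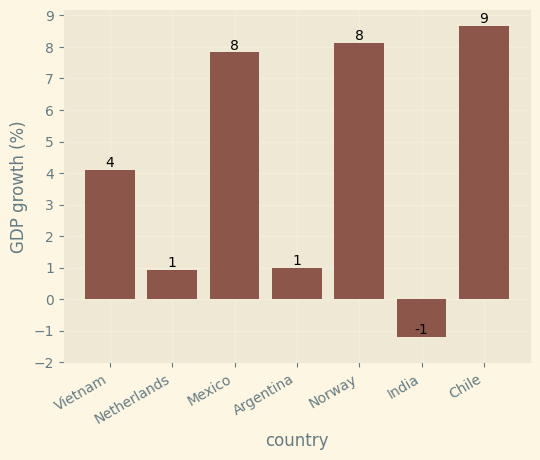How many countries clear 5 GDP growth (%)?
3

Above 5: Mexico, Norway, Chile.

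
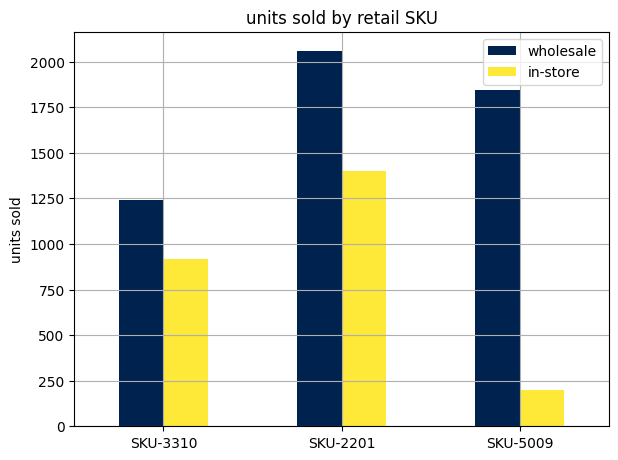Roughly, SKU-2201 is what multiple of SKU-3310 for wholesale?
SKU-2201 ≈ 2000, SKU-3310 ≈ 1200; 2000/1200 ≈ 1.67.

≈ 1.67×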